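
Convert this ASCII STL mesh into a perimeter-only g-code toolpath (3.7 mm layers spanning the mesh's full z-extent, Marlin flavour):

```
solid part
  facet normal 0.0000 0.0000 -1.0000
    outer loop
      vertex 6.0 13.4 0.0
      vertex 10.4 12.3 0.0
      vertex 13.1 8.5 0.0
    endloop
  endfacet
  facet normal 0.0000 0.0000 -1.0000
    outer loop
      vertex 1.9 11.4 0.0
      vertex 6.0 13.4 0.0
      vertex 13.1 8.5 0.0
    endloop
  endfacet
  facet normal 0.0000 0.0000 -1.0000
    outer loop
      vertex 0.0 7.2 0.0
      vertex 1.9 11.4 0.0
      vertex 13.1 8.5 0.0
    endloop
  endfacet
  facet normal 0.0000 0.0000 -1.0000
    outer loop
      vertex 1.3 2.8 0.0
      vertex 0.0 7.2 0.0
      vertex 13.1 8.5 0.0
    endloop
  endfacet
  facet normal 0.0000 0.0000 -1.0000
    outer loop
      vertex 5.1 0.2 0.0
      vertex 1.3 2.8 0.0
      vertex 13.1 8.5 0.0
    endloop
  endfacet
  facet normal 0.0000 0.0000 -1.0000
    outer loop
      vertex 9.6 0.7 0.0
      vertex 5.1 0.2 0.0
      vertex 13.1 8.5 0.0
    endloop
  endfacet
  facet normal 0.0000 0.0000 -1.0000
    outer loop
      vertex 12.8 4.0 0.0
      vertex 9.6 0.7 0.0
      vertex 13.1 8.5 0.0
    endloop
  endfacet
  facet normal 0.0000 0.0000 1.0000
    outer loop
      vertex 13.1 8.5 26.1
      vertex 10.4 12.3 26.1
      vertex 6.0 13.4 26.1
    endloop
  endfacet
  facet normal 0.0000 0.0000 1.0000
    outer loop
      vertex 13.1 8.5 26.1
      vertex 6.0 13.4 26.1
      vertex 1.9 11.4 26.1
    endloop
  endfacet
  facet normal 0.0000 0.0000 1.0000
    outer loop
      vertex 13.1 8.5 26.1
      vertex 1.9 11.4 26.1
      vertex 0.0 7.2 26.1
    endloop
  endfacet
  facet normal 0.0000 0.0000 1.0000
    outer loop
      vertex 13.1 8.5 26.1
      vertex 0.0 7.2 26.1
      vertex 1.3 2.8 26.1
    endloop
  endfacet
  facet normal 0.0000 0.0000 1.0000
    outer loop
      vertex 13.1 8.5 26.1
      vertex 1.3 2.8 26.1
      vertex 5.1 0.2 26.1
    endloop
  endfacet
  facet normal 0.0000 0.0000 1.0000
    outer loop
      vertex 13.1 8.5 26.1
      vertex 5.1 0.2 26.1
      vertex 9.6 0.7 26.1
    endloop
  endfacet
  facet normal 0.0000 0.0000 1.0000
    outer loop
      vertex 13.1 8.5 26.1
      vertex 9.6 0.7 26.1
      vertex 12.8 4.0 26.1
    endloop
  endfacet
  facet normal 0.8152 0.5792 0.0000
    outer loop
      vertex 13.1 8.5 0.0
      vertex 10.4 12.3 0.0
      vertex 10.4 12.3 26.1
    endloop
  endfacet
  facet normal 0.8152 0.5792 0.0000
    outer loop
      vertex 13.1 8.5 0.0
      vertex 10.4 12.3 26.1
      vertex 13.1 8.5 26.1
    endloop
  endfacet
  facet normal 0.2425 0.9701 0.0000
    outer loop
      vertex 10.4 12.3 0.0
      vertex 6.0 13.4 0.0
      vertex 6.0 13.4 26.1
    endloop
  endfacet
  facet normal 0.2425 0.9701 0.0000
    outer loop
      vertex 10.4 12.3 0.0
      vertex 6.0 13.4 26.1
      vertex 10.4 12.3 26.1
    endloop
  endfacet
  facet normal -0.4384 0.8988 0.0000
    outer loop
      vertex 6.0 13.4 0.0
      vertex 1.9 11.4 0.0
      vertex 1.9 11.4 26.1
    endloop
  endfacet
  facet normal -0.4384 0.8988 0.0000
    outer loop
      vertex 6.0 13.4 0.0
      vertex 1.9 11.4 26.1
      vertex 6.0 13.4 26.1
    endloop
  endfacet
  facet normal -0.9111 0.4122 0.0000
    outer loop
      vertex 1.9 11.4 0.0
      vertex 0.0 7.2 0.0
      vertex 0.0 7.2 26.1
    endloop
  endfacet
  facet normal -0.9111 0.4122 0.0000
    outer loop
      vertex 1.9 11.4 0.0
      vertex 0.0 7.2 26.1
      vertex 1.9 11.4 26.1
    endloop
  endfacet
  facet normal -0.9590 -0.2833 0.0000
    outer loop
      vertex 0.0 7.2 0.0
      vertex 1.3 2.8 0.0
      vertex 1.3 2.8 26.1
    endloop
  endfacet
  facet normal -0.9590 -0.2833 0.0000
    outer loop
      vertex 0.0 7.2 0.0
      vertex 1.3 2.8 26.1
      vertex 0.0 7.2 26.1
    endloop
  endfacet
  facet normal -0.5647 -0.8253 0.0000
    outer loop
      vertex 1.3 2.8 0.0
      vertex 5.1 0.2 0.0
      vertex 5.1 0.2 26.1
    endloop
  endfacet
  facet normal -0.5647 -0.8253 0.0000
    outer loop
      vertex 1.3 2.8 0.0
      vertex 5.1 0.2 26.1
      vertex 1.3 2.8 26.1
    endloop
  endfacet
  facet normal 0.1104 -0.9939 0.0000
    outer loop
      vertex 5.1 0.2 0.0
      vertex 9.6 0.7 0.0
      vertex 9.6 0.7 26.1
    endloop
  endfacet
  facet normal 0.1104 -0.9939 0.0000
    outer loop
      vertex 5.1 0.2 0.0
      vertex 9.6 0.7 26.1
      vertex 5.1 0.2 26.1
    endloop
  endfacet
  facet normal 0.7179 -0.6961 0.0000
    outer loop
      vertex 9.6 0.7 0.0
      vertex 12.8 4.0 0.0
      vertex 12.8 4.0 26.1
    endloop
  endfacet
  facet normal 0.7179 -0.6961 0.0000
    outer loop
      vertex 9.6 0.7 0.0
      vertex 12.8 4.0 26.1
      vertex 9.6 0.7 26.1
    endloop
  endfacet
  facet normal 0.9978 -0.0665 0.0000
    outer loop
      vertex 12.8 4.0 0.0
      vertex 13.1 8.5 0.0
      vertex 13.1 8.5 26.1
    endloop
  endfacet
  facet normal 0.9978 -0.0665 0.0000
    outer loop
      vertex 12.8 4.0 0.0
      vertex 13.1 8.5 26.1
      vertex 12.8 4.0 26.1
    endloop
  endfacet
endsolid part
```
; perimeter-only toolpath
G21 ; units = mm
G90 ; absolute positioning
G28 ; home
; layer 1
G0 Z3.7
G0 X13.1 Y8.5
G1 X10.4 Y12.3
G1 X6.0 Y13.4
G1 X1.9 Y11.4
G1 X0.0 Y7.2
G1 X1.3 Y2.8
G1 X5.1 Y0.2
G1 X9.6 Y0.7
G1 X12.8 Y4.0
G1 X13.1 Y8.5
; layer 2
G0 Z7.5
G0 X13.1 Y8.5
G1 X10.4 Y12.3
G1 X6.0 Y13.4
G1 X1.9 Y11.4
G1 X0.0 Y7.2
G1 X1.3 Y2.8
G1 X5.1 Y0.2
G1 X9.6 Y0.7
G1 X12.8 Y4.0
G1 X13.1 Y8.5
; layer 3
G0 Z11.2
G0 X13.1 Y8.5
G1 X10.4 Y12.3
G1 X6.0 Y13.4
G1 X1.9 Y11.4
G1 X0.0 Y7.2
G1 X1.3 Y2.8
G1 X5.1 Y0.2
G1 X9.6 Y0.7
G1 X12.8 Y4.0
G1 X13.1 Y8.5
; layer 4
G0 Z14.9
G0 X13.1 Y8.5
G1 X10.4 Y12.3
G1 X6.0 Y13.4
G1 X1.9 Y11.4
G1 X0.0 Y7.2
G1 X1.3 Y2.8
G1 X5.1 Y0.2
G1 X9.6 Y0.7
G1 X12.8 Y4.0
G1 X13.1 Y8.5
; layer 5
G0 Z18.6
G0 X13.1 Y8.5
G1 X10.4 Y12.3
G1 X6.0 Y13.4
G1 X1.9 Y11.4
G1 X0.0 Y7.2
G1 X1.3 Y2.8
G1 X5.1 Y0.2
G1 X9.6 Y0.7
G1 X12.8 Y4.0
G1 X13.1 Y8.5
; layer 6
G0 Z22.4
G0 X13.1 Y8.5
G1 X10.4 Y12.3
G1 X6.0 Y13.4
G1 X1.9 Y11.4
G1 X0.0 Y7.2
G1 X1.3 Y2.8
G1 X5.1 Y0.2
G1 X9.6 Y0.7
G1 X12.8 Y4.0
G1 X13.1 Y8.5
; layer 7
G0 Z26.1
G0 X13.1 Y8.5
G1 X10.4 Y12.3
G1 X6.0 Y13.4
G1 X1.9 Y11.4
G1 X0.0 Y7.2
G1 X1.3 Y2.8
G1 X5.1 Y0.2
G1 X9.6 Y0.7
G1 X12.8 Y4.0
G1 X13.1 Y8.5
M2 ; end

The solid is a regular 9-sided prism (a cylinder approximated with 9 flat sides), circumscribed radius ≈ 6.7 mm, height ≈ 26.1 mm. Slicing at Δz = 3.7 mm — 7 equal slices spanning the solid's height, so layer i sits at z = i·h/7 — gives 7 non-empty perimeters. Each is a 9-segment closed polygon; G0 lifts to the layer z and rapids to the start vertex, then G1 traces the edges.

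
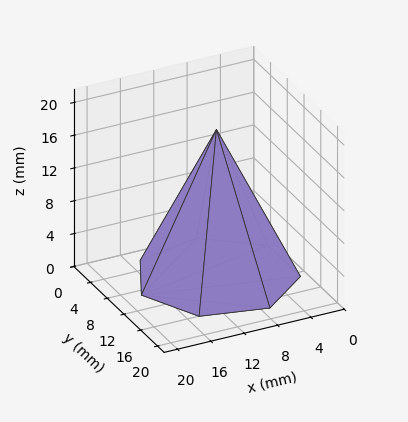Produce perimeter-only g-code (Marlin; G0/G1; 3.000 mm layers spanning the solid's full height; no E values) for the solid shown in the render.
Reading the render: the shape is a regular 7-sided pyramid, base circumscribed radius ≈ 9 mm, apex at z ≈ 18 mm (dimensions read to the nearest mm from the axis ticks). For the g-code, the solid's height is divided into equal slices at the stated Δz and each level perimeter traced with G1 moves after a G0 lift.

; perimeter-only toolpath
G21 ; units = mm
G90 ; absolute positioning
G28 ; home
; layer 1
G0 Z3.000
G0 X16.500 Y9.000
G1 X13.676 Y14.863
G1 X7.331 Y16.312
G1 X2.242 Y12.254
G1 X2.242 Y5.746
G1 X7.331 Y1.688
G1 X13.676 Y3.137
G1 X16.500 Y9.000
; layer 2
G0 Z6.000
G0 X15.000 Y9.000
G1 X12.741 Y13.691
G1 X7.665 Y14.849
G1 X3.594 Y11.603
G1 X3.594 Y6.397
G1 X7.665 Y3.151
G1 X12.741 Y4.309
G1 X15.000 Y9.000
; layer 3
G0 Z9.000
G0 X13.500 Y9.000
G1 X11.806 Y12.518
G1 X7.998 Y13.387
G1 X4.946 Y10.953
G1 X4.946 Y7.047
G1 X7.998 Y4.613
G1 X11.806 Y5.482
G1 X13.500 Y9.000
; layer 4
G0 Z12.000
G0 X12.000 Y9.000
G1 X10.870 Y11.345
G1 X8.332 Y11.925
G1 X6.297 Y10.302
G1 X6.297 Y7.698
G1 X8.332 Y6.075
G1 X10.870 Y6.655
G1 X12.000 Y9.000
; layer 5
G0 Z15.000
G0 X10.500 Y9.000
G1 X9.935 Y10.173
G1 X8.666 Y10.462
G1 X7.649 Y9.651
G1 X7.649 Y8.349
G1 X8.666 Y7.538
G1 X9.935 Y7.827
G1 X10.500 Y9.000
M2 ; end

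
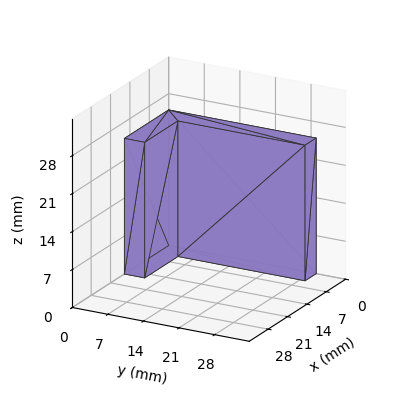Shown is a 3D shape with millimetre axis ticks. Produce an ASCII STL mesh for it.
Reading the render: the shape is an L-shaped prism: outer 16 × 29 mm, arm thicknesses ≈ 4 mm (horizontal) and 4 mm (vertical), extruded 25 mm in z (dimensions read to the nearest mm from the axis ticks). For the STL, each face is triangulated and given an outward normal.

solid part
  facet normal 0.0000 0.0000 -1.0000
    outer loop
      vertex 16.00 4.00 0.00
      vertex 16.00 0.00 0.00
      vertex 0.00 0.00 0.00
    endloop
  endfacet
  facet normal 0.0000 0.0000 -1.0000
    outer loop
      vertex 4.00 4.00 0.00
      vertex 16.00 4.00 0.00
      vertex 0.00 0.00 0.00
    endloop
  endfacet
  facet normal 0.0000 0.0000 -1.0000
    outer loop
      vertex 4.00 29.00 0.00
      vertex 4.00 4.00 0.00
      vertex 0.00 0.00 0.00
    endloop
  endfacet
  facet normal 0.0000 0.0000 -1.0000
    outer loop
      vertex 0.00 29.00 0.00
      vertex 4.00 29.00 0.00
      vertex 0.00 0.00 0.00
    endloop
  endfacet
  facet normal 0.0000 0.0000 1.0000
    outer loop
      vertex 0.00 0.00 25.00
      vertex 16.00 0.00 25.00
      vertex 16.00 4.00 25.00
    endloop
  endfacet
  facet normal 0.0000 0.0000 1.0000
    outer loop
      vertex 0.00 0.00 25.00
      vertex 16.00 4.00 25.00
      vertex 4.00 4.00 25.00
    endloop
  endfacet
  facet normal 0.0000 0.0000 1.0000
    outer loop
      vertex 0.00 0.00 25.00
      vertex 4.00 4.00 25.00
      vertex 4.00 29.00 25.00
    endloop
  endfacet
  facet normal 0.0000 0.0000 1.0000
    outer loop
      vertex 0.00 0.00 25.00
      vertex 4.00 29.00 25.00
      vertex 0.00 29.00 25.00
    endloop
  endfacet
  facet normal 0.0000 -1.0000 0.0000
    outer loop
      vertex 0.00 0.00 0.00
      vertex 16.00 0.00 0.00
      vertex 16.00 0.00 25.00
    endloop
  endfacet
  facet normal 0.0000 -1.0000 0.0000
    outer loop
      vertex 0.00 0.00 0.00
      vertex 16.00 0.00 25.00
      vertex 0.00 0.00 25.00
    endloop
  endfacet
  facet normal 1.0000 0.0000 0.0000
    outer loop
      vertex 16.00 0.00 0.00
      vertex 16.00 4.00 0.00
      vertex 16.00 4.00 25.00
    endloop
  endfacet
  facet normal 1.0000 0.0000 0.0000
    outer loop
      vertex 16.00 0.00 0.00
      vertex 16.00 4.00 25.00
      vertex 16.00 0.00 25.00
    endloop
  endfacet
  facet normal 0.0000 1.0000 0.0000
    outer loop
      vertex 16.00 4.00 0.00
      vertex 4.00 4.00 0.00
      vertex 4.00 4.00 25.00
    endloop
  endfacet
  facet normal 0.0000 1.0000 0.0000
    outer loop
      vertex 16.00 4.00 0.00
      vertex 4.00 4.00 25.00
      vertex 16.00 4.00 25.00
    endloop
  endfacet
  facet normal 1.0000 0.0000 0.0000
    outer loop
      vertex 4.00 4.00 0.00
      vertex 4.00 29.00 0.00
      vertex 4.00 29.00 25.00
    endloop
  endfacet
  facet normal 1.0000 0.0000 0.0000
    outer loop
      vertex 4.00 4.00 0.00
      vertex 4.00 29.00 25.00
      vertex 4.00 4.00 25.00
    endloop
  endfacet
  facet normal 0.0000 1.0000 0.0000
    outer loop
      vertex 4.00 29.00 0.00
      vertex 0.00 29.00 0.00
      vertex 0.00 29.00 25.00
    endloop
  endfacet
  facet normal 0.0000 1.0000 0.0000
    outer loop
      vertex 4.00 29.00 0.00
      vertex 0.00 29.00 25.00
      vertex 4.00 29.00 25.00
    endloop
  endfacet
  facet normal -1.0000 0.0000 0.0000
    outer loop
      vertex 0.00 29.00 0.00
      vertex 0.00 0.00 0.00
      vertex 0.00 0.00 25.00
    endloop
  endfacet
  facet normal -1.0000 0.0000 0.0000
    outer loop
      vertex 0.00 29.00 0.00
      vertex 0.00 0.00 25.00
      vertex 0.00 29.00 25.00
    endloop
  endfacet
endsolid part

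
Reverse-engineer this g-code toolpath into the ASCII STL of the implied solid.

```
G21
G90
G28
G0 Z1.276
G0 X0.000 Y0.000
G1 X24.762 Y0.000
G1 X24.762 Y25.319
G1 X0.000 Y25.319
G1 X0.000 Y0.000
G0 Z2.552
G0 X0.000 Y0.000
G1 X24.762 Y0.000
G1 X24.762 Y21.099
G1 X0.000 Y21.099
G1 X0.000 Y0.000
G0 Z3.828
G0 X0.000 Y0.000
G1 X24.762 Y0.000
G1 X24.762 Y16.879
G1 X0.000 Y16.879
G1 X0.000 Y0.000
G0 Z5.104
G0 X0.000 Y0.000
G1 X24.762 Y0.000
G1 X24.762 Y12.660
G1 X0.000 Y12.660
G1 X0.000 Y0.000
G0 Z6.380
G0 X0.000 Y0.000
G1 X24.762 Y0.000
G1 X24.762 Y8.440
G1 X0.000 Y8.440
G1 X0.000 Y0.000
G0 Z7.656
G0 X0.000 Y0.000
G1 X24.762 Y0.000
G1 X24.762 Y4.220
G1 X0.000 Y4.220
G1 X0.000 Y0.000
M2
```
solid part
  facet normal 0.0000 0.0000 -1.0000
    outer loop
      vertex 24.762 29.539 0.000
      vertex 24.762 0.000 0.000
      vertex 0.000 0.000 0.000
    endloop
  endfacet
  facet normal 0.0000 0.0000 -1.0000
    outer loop
      vertex 0.000 29.539 0.000
      vertex 24.762 29.539 0.000
      vertex 0.000 0.000 0.000
    endloop
  endfacet
  facet normal 0.0000 -1.0000 0.0000
    outer loop
      vertex 0.000 0.000 0.000
      vertex 24.762 0.000 0.000
      vertex 24.762 0.000 8.932
    endloop
  endfacet
  facet normal 0.0000 -1.0000 0.0000
    outer loop
      vertex 0.000 0.000 0.000
      vertex 24.762 0.000 8.932
      vertex 0.000 0.000 8.932
    endloop
  endfacet
  facet normal 0.0000 0.2894 0.9572
    outer loop
      vertex 0.000 0.000 8.932
      vertex 24.762 0.000 8.932
      vertex 24.762 29.539 0.000
    endloop
  endfacet
  facet normal 0.0000 0.2894 0.9572
    outer loop
      vertex 0.000 0.000 8.932
      vertex 24.762 29.539 0.000
      vertex 0.000 29.539 0.000
    endloop
  endfacet
  facet normal -1.0000 0.0000 0.0000
    outer loop
      vertex 0.000 0.000 8.932
      vertex 0.000 29.539 0.000
      vertex 0.000 0.000 0.000
    endloop
  endfacet
  facet normal 1.0000 0.0000 0.0000
    outer loop
      vertex 24.762 0.000 0.000
      vertex 24.762 29.539 0.000
      vertex 24.762 0.000 8.932
    endloop
  endfacet
endsolid part

The G0 Z moves step by Δz≈1.276 mm. The G1 loops shrink linearly with z, so the solid tapers from its base footprint up to z≈8.93. Closing with a flat bottom cap and the tapered top and triangulating gives 8 facets — a wedge (ramp): 24.8 × 29.5 mm base, rising to 8.93 mm along the y=0 edge and sloping linearly to z=0 at y=29.5.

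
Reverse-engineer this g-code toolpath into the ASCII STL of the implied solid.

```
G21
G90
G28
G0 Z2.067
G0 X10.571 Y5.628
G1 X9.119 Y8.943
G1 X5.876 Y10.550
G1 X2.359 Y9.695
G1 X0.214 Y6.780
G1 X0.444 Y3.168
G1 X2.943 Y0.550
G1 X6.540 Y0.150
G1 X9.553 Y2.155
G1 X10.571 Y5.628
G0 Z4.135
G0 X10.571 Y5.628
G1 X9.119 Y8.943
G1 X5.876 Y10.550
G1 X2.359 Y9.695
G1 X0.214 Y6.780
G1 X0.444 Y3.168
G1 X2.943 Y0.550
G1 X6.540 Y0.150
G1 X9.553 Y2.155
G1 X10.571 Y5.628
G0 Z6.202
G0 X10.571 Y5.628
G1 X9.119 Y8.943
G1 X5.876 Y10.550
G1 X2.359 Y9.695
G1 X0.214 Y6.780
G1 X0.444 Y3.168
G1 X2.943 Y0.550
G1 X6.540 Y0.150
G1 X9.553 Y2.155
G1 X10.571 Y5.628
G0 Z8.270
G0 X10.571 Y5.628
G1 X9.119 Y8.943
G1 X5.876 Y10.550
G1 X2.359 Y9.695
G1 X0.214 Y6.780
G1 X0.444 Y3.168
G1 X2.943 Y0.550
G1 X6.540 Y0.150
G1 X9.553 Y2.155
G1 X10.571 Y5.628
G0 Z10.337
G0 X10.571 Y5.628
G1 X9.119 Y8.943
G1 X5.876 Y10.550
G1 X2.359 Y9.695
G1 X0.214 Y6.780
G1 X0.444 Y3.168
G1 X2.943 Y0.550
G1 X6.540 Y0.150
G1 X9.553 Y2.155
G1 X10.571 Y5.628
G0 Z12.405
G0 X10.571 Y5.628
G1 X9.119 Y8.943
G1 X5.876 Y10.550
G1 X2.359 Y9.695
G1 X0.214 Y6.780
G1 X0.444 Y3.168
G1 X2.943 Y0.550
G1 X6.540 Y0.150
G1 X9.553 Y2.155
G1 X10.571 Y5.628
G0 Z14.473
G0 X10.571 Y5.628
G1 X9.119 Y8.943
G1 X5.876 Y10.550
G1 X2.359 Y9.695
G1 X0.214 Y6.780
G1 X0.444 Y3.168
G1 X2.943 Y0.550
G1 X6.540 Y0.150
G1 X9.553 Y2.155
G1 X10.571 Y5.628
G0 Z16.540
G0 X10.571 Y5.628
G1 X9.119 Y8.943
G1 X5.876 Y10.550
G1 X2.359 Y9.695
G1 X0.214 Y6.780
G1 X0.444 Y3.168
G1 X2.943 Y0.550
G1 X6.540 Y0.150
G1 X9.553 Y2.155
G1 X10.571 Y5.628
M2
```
solid part
  facet normal 0.0000 0.0000 -1.0000
    outer loop
      vertex 5.876 10.550 0.000
      vertex 9.119 8.943 0.000
      vertex 10.571 5.628 0.000
    endloop
  endfacet
  facet normal 0.0000 0.0000 -1.0000
    outer loop
      vertex 2.359 9.695 0.000
      vertex 5.876 10.550 0.000
      vertex 10.571 5.628 0.000
    endloop
  endfacet
  facet normal 0.0000 0.0000 -1.0000
    outer loop
      vertex 0.214 6.780 0.000
      vertex 2.359 9.695 0.000
      vertex 10.571 5.628 0.000
    endloop
  endfacet
  facet normal 0.0000 0.0000 -1.0000
    outer loop
      vertex 0.444 3.168 0.000
      vertex 0.214 6.780 0.000
      vertex 10.571 5.628 0.000
    endloop
  endfacet
  facet normal 0.0000 0.0000 -1.0000
    outer loop
      vertex 2.943 0.550 0.000
      vertex 0.444 3.168 0.000
      vertex 10.571 5.628 0.000
    endloop
  endfacet
  facet normal 0.0000 0.0000 -1.0000
    outer loop
      vertex 6.540 0.150 0.000
      vertex 2.943 0.550 0.000
      vertex 10.571 5.628 0.000
    endloop
  endfacet
  facet normal 0.0000 0.0000 -1.0000
    outer loop
      vertex 9.553 2.155 0.000
      vertex 6.540 0.150 0.000
      vertex 10.571 5.628 0.000
    endloop
  endfacet
  facet normal 0.0000 0.0000 1.0000
    outer loop
      vertex 10.571 5.628 16.540
      vertex 9.119 8.943 16.540
      vertex 5.876 10.550 16.540
    endloop
  endfacet
  facet normal 0.0000 0.0000 1.0000
    outer loop
      vertex 10.571 5.628 16.540
      vertex 5.876 10.550 16.540
      vertex 2.359 9.695 16.540
    endloop
  endfacet
  facet normal 0.0000 0.0000 1.0000
    outer loop
      vertex 10.571 5.628 16.540
      vertex 2.359 9.695 16.540
      vertex 0.214 6.780 16.540
    endloop
  endfacet
  facet normal 0.0000 0.0000 1.0000
    outer loop
      vertex 10.571 5.628 16.540
      vertex 0.214 6.780 16.540
      vertex 0.444 3.168 16.540
    endloop
  endfacet
  facet normal 0.0000 0.0000 1.0000
    outer loop
      vertex 10.571 5.628 16.540
      vertex 0.444 3.168 16.540
      vertex 2.943 0.550 16.540
    endloop
  endfacet
  facet normal 0.0000 0.0000 1.0000
    outer loop
      vertex 10.571 5.628 16.540
      vertex 2.943 0.550 16.540
      vertex 6.540 0.150 16.540
    endloop
  endfacet
  facet normal 0.0000 0.0000 1.0000
    outer loop
      vertex 10.571 5.628 16.540
      vertex 6.540 0.150 16.540
      vertex 9.553 2.155 16.540
    endloop
  endfacet
  facet normal 0.9160 0.4012 0.0000
    outer loop
      vertex 10.571 5.628 0.000
      vertex 9.119 8.943 0.000
      vertex 9.119 8.943 16.540
    endloop
  endfacet
  facet normal 0.9160 0.4012 0.0000
    outer loop
      vertex 10.571 5.628 0.000
      vertex 9.119 8.943 16.540
      vertex 10.571 5.628 16.540
    endloop
  endfacet
  facet normal 0.4440 0.8960 0.0000
    outer loop
      vertex 9.119 8.943 0.000
      vertex 5.876 10.550 0.000
      vertex 5.876 10.550 16.540
    endloop
  endfacet
  facet normal 0.4440 0.8960 0.0000
    outer loop
      vertex 9.119 8.943 0.000
      vertex 5.876 10.550 16.540
      vertex 9.119 8.943 16.540
    endloop
  endfacet
  facet normal -0.2362 0.9717 0.0000
    outer loop
      vertex 5.876 10.550 0.000
      vertex 2.359 9.695 0.000
      vertex 2.359 9.695 16.540
    endloop
  endfacet
  facet normal -0.2362 0.9717 0.0000
    outer loop
      vertex 5.876 10.550 0.000
      vertex 2.359 9.695 16.540
      vertex 5.876 10.550 16.540
    endloop
  endfacet
  facet normal -0.8054 0.5927 0.0000
    outer loop
      vertex 2.359 9.695 0.000
      vertex 0.214 6.780 0.000
      vertex 0.214 6.780 16.540
    endloop
  endfacet
  facet normal -0.8054 0.5927 0.0000
    outer loop
      vertex 2.359 9.695 0.000
      vertex 0.214 6.780 16.540
      vertex 2.359 9.695 16.540
    endloop
  endfacet
  facet normal -0.9980 -0.0635 0.0000
    outer loop
      vertex 0.214 6.780 0.000
      vertex 0.444 3.168 0.000
      vertex 0.444 3.168 16.540
    endloop
  endfacet
  facet normal -0.9980 -0.0635 0.0000
    outer loop
      vertex 0.214 6.780 0.000
      vertex 0.444 3.168 16.540
      vertex 0.214 6.780 16.540
    endloop
  endfacet
  facet normal -0.7234 -0.6905 0.0000
    outer loop
      vertex 0.444 3.168 0.000
      vertex 2.943 0.550 0.000
      vertex 2.943 0.550 16.540
    endloop
  endfacet
  facet normal -0.7234 -0.6905 0.0000
    outer loop
      vertex 0.444 3.168 0.000
      vertex 2.943 0.550 16.540
      vertex 0.444 3.168 16.540
    endloop
  endfacet
  facet normal -0.1105 -0.9939 0.0000
    outer loop
      vertex 2.943 0.550 0.000
      vertex 6.540 0.150 0.000
      vertex 6.540 0.150 16.540
    endloop
  endfacet
  facet normal -0.1105 -0.9939 0.0000
    outer loop
      vertex 2.943 0.550 0.000
      vertex 6.540 0.150 16.540
      vertex 2.943 0.550 16.540
    endloop
  endfacet
  facet normal 0.5540 -0.8325 0.0000
    outer loop
      vertex 6.540 0.150 0.000
      vertex 9.553 2.155 0.000
      vertex 9.553 2.155 16.540
    endloop
  endfacet
  facet normal 0.5540 -0.8325 0.0000
    outer loop
      vertex 6.540 0.150 0.000
      vertex 9.553 2.155 16.540
      vertex 6.540 0.150 16.540
    endloop
  endfacet
  facet normal 0.9596 -0.2813 0.0000
    outer loop
      vertex 9.553 2.155 0.000
      vertex 10.571 5.628 0.000
      vertex 10.571 5.628 16.540
    endloop
  endfacet
  facet normal 0.9596 -0.2813 0.0000
    outer loop
      vertex 9.553 2.155 0.000
      vertex 10.571 5.628 16.540
      vertex 9.553 2.155 16.540
    endloop
  endfacet
endsolid part

The G0 Z moves step by Δz≈2.067 mm. Every layer's G1 loop is the same polygon, so the solid is a straight extrusion of it from z=0 to z≈16.5. Closing with flat bottom and top caps and triangulating gives 32 facets — a regular 9-sided prism (a cylinder approximated with 9 flat sides), circumscribed radius ≈ 5.29 mm, height ≈ 16.5 mm.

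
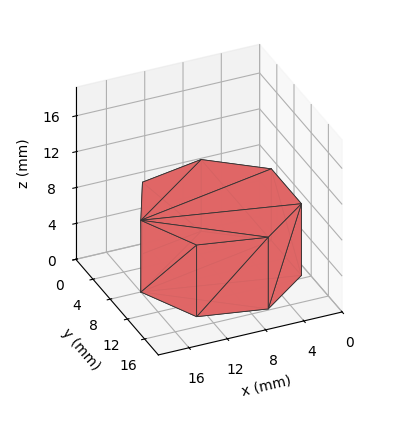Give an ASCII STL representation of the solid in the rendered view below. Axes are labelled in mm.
Reading the render: the shape is a regular 7-sided prism (a cylinder approximated with 7 flat sides), circumscribed radius ≈ 8 mm, height ≈ 8 mm (dimensions read to the nearest mm from the axis ticks). For the STL, each face is triangulated and given an outward normal.

solid part
  facet normal 0.0000 0.0000 -1.0000
    outer loop
      vertex 6.2 15.8 0.0
      vertex 13.0 14.3 0.0
      vertex 16.0 8.0 0.0
    endloop
  endfacet
  facet normal 0.0000 0.0000 -1.0000
    outer loop
      vertex 0.8 11.5 0.0
      vertex 6.2 15.8 0.0
      vertex 16.0 8.0 0.0
    endloop
  endfacet
  facet normal 0.0000 0.0000 -1.0000
    outer loop
      vertex 0.8 4.5 0.0
      vertex 0.8 11.5 0.0
      vertex 16.0 8.0 0.0
    endloop
  endfacet
  facet normal 0.0000 0.0000 -1.0000
    outer loop
      vertex 6.2 0.2 0.0
      vertex 0.8 4.5 0.0
      vertex 16.0 8.0 0.0
    endloop
  endfacet
  facet normal 0.0000 0.0000 -1.0000
    outer loop
      vertex 13.0 1.7 0.0
      vertex 6.2 0.2 0.0
      vertex 16.0 8.0 0.0
    endloop
  endfacet
  facet normal 0.0000 0.0000 1.0000
    outer loop
      vertex 16.0 8.0 8.0
      vertex 13.0 14.3 8.0
      vertex 6.2 15.8 8.0
    endloop
  endfacet
  facet normal 0.0000 0.0000 1.0000
    outer loop
      vertex 16.0 8.0 8.0
      vertex 6.2 15.8 8.0
      vertex 0.8 11.5 8.0
    endloop
  endfacet
  facet normal 0.0000 0.0000 1.0000
    outer loop
      vertex 16.0 8.0 8.0
      vertex 0.8 11.5 8.0
      vertex 0.8 4.5 8.0
    endloop
  endfacet
  facet normal 0.0000 0.0000 1.0000
    outer loop
      vertex 16.0 8.0 8.0
      vertex 0.8 4.5 8.0
      vertex 6.2 0.2 8.0
    endloop
  endfacet
  facet normal 0.0000 0.0000 1.0000
    outer loop
      vertex 16.0 8.0 8.0
      vertex 6.2 0.2 8.0
      vertex 13.0 1.7 8.0
    endloop
  endfacet
  facet normal 0.9029 0.4299 0.0000
    outer loop
      vertex 16.0 8.0 0.0
      vertex 13.0 14.3 0.0
      vertex 13.0 14.3 8.0
    endloop
  endfacet
  facet normal 0.9029 0.4299 0.0000
    outer loop
      vertex 16.0 8.0 0.0
      vertex 13.0 14.3 8.0
      vertex 16.0 8.0 8.0
    endloop
  endfacet
  facet normal 0.2154 0.9765 0.0000
    outer loop
      vertex 13.0 14.3 0.0
      vertex 6.2 15.8 0.0
      vertex 6.2 15.8 8.0
    endloop
  endfacet
  facet normal 0.2154 0.9765 0.0000
    outer loop
      vertex 13.0 14.3 0.0
      vertex 6.2 15.8 8.0
      vertex 13.0 14.3 8.0
    endloop
  endfacet
  facet normal -0.6229 0.7823 0.0000
    outer loop
      vertex 6.2 15.8 0.0
      vertex 0.8 11.5 0.0
      vertex 0.8 11.5 8.0
    endloop
  endfacet
  facet normal -0.6229 0.7823 0.0000
    outer loop
      vertex 6.2 15.8 0.0
      vertex 0.8 11.5 8.0
      vertex 6.2 15.8 8.0
    endloop
  endfacet
  facet normal -1.0000 0.0000 0.0000
    outer loop
      vertex 0.8 11.5 0.0
      vertex 0.8 4.5 0.0
      vertex 0.8 4.5 8.0
    endloop
  endfacet
  facet normal -1.0000 0.0000 0.0000
    outer loop
      vertex 0.8 11.5 0.0
      vertex 0.8 4.5 8.0
      vertex 0.8 11.5 8.0
    endloop
  endfacet
  facet normal -0.6229 -0.7823 0.0000
    outer loop
      vertex 0.8 4.5 0.0
      vertex 6.2 0.2 0.0
      vertex 6.2 0.2 8.0
    endloop
  endfacet
  facet normal -0.6229 -0.7823 0.0000
    outer loop
      vertex 0.8 4.5 0.0
      vertex 6.2 0.2 8.0
      vertex 0.8 4.5 8.0
    endloop
  endfacet
  facet normal 0.2154 -0.9765 0.0000
    outer loop
      vertex 6.2 0.2 0.0
      vertex 13.0 1.7 0.0
      vertex 13.0 1.7 8.0
    endloop
  endfacet
  facet normal 0.2154 -0.9765 0.0000
    outer loop
      vertex 6.2 0.2 0.0
      vertex 13.0 1.7 8.0
      vertex 6.2 0.2 8.0
    endloop
  endfacet
  facet normal 0.9029 -0.4299 0.0000
    outer loop
      vertex 13.0 1.7 0.0
      vertex 16.0 8.0 0.0
      vertex 16.0 8.0 8.0
    endloop
  endfacet
  facet normal 0.9029 -0.4299 0.0000
    outer loop
      vertex 13.0 1.7 0.0
      vertex 16.0 8.0 8.0
      vertex 13.0 1.7 8.0
    endloop
  endfacet
endsolid part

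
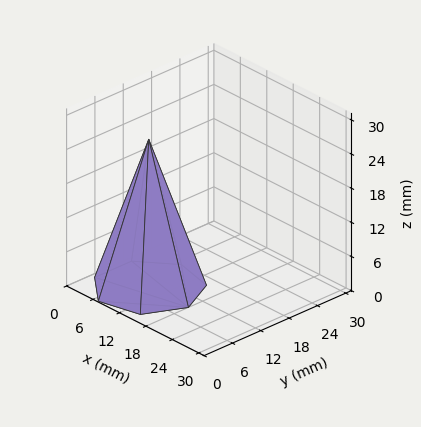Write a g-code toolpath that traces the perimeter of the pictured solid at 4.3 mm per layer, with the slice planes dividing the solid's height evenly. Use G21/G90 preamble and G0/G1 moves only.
Reading the render: the shape is a regular 7-sided pyramid, base circumscribed radius ≈ 9 mm, apex at z ≈ 26 mm (dimensions read to the nearest mm from the axis ticks). For the g-code, the solid's height is divided into equal slices at the stated Δz and each level perimeter traced with G1 moves after a G0 lift.

; perimeter-only toolpath
G21 ; units = mm
G90 ; absolute positioning
G28 ; home
; layer 1
G0 Z4.3
G0 X16.5 Y9.0
G1 X13.7 Y14.8
G1 X7.3 Y16.3
G1 X2.2 Y12.2
G1 X2.2 Y5.8
G1 X7.3 Y1.7
G1 X13.7 Y3.2
G1 X16.5 Y9.0
; layer 2
G0 Z8.7
G0 X15.0 Y9.0
G1 X12.7 Y13.7
G1 X7.7 Y14.9
G1 X3.6 Y11.6
G1 X3.6 Y6.4
G1 X7.7 Y3.1
G1 X12.7 Y4.3
G1 X15.0 Y9.0
; layer 3
G0 Z13.0
G0 X13.5 Y9.0
G1 X11.8 Y12.5
G1 X8.0 Y13.4
G1 X5.0 Y10.9
G1 X5.0 Y7.0
G1 X8.0 Y4.6
G1 X11.8 Y5.5
G1 X13.5 Y9.0
; layer 4
G0 Z17.3
G0 X12.0 Y9.0
G1 X10.9 Y11.3
G1 X8.3 Y11.9
G1 X6.3 Y10.3
G1 X6.3 Y7.7
G1 X8.3 Y6.1
G1 X10.9 Y6.7
G1 X12.0 Y9.0
; layer 5
G0 Z21.7
G0 X10.5 Y9.0
G1 X9.9 Y10.2
G1 X8.7 Y10.5
G1 X7.6 Y9.7
G1 X7.6 Y8.3
G1 X8.7 Y7.5
G1 X9.9 Y7.8
G1 X10.5 Y9.0
M2 ; end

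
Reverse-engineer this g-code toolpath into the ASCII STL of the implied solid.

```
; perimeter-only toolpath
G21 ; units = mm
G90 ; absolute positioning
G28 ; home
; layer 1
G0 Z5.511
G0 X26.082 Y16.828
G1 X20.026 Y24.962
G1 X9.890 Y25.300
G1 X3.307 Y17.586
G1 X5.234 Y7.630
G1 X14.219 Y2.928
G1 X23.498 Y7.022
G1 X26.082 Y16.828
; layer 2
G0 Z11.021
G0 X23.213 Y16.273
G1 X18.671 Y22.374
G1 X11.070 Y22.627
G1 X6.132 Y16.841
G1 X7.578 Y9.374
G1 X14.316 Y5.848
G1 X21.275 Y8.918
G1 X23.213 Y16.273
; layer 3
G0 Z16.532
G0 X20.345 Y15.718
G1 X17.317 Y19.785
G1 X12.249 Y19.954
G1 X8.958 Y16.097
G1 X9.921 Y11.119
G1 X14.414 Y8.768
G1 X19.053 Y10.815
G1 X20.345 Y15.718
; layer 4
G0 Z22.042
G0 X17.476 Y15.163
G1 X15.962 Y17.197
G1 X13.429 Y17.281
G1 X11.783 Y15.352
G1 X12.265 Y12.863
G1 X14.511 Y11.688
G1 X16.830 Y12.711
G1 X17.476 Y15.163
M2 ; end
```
solid part
  facet normal 0.0000 0.0000 -1.0000
    outer loop
      vertex 8.711 27.973 0.000
      vertex 21.380 27.551 0.000
      vertex 28.950 17.383 0.000
    endloop
  endfacet
  facet normal 0.0000 0.0000 -1.0000
    outer loop
      vertex 0.482 18.330 0.000
      vertex 8.711 27.973 0.000
      vertex 28.950 17.383 0.000
    endloop
  endfacet
  facet normal 0.0000 0.0000 -1.0000
    outer loop
      vertex 2.891 5.885 0.000
      vertex 0.482 18.330 0.000
      vertex 28.950 17.383 0.000
    endloop
  endfacet
  facet normal 0.0000 0.0000 -1.0000
    outer loop
      vertex 14.122 0.008 0.000
      vertex 2.891 5.885 0.000
      vertex 28.950 17.383 0.000
    endloop
  endfacet
  facet normal 0.0000 0.0000 -1.0000
    outer loop
      vertex 25.720 5.125 0.000
      vertex 14.122 0.008 0.000
      vertex 28.950 17.383 0.000
    endloop
  endfacet
  facet normal 0.7238 0.5389 0.4310
    outer loop
      vertex 28.950 17.383 0.000
      vertex 21.380 27.551 0.000
      vertex 14.608 14.608 27.553
    endloop
  endfacet
  facet normal 0.0300 0.9018 0.4310
    outer loop
      vertex 21.380 27.551 0.000
      vertex 8.711 27.973 0.000
      vertex 14.608 14.608 27.553
    endloop
  endfacet
  facet normal -0.6864 0.5857 0.4310
    outer loop
      vertex 8.711 27.973 0.000
      vertex 0.482 18.330 0.000
      vertex 14.608 14.608 27.553
    endloop
  endfacet
  facet normal -0.8859 -0.1715 0.4310
    outer loop
      vertex 0.482 18.330 0.000
      vertex 2.891 5.885 0.000
      vertex 14.608 14.608 27.553
    endloop
  endfacet
  facet normal -0.4184 -0.7995 0.4310
    outer loop
      vertex 2.891 5.885 0.000
      vertex 14.122 0.008 0.000
      vertex 14.608 14.608 27.553
    endloop
  endfacet
  facet normal 0.3642 -0.8256 0.4310
    outer loop
      vertex 14.122 0.008 0.000
      vertex 25.720 5.125 0.000
      vertex 14.608 14.608 27.553
    endloop
  endfacet
  facet normal 0.8726 -0.2299 0.4310
    outer loop
      vertex 25.720 5.125 0.000
      vertex 28.950 17.383 0.000
      vertex 14.608 14.608 27.553
    endloop
  endfacet
endsolid part

The G0 Z moves step by Δz≈5.511 mm. The G1 loops shrink linearly with z, so the solid tapers from its base footprint up to z≈27.6. Closing with a flat bottom cap and the tapered top and triangulating gives 12 facets — a regular 7-sided pyramid, base circumscribed radius ≈ 14.6 mm, apex at z ≈ 27.6 mm.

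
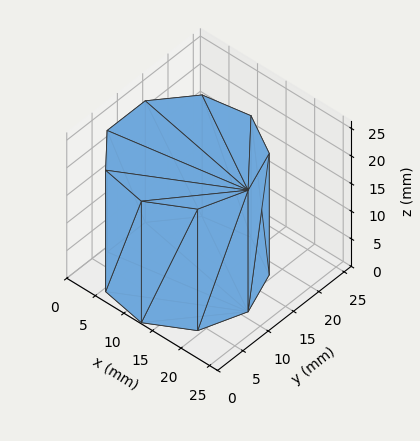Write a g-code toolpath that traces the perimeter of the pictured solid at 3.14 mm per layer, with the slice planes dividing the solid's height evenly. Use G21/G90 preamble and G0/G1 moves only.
Reading the render: the shape is a regular 9-sided prism (a cylinder approximated with 9 flat sides), circumscribed radius ≈ 11 mm, height ≈ 22 mm (dimensions read to the nearest mm from the axis ticks). For the g-code, the solid's height is divided into equal slices at the stated Δz and each level perimeter traced with G1 moves after a G0 lift.

; perimeter-only toolpath
G21 ; units = mm
G90 ; absolute positioning
G28 ; home
; layer 1
G0 Z3.14
G0 X22.00 Y11.00
G1 X19.43 Y18.07
G1 X12.91 Y21.83
G1 X5.50 Y20.53
G1 X0.66 Y14.76
G1 X0.66 Y7.24
G1 X5.50 Y1.47
G1 X12.91 Y0.17
G1 X19.43 Y3.93
G1 X22.00 Y11.00
; layer 2
G0 Z6.29
G0 X22.00 Y11.00
G1 X19.43 Y18.07
G1 X12.91 Y21.83
G1 X5.50 Y20.53
G1 X0.66 Y14.76
G1 X0.66 Y7.24
G1 X5.50 Y1.47
G1 X12.91 Y0.17
G1 X19.43 Y3.93
G1 X22.00 Y11.00
; layer 3
G0 Z9.43
G0 X22.00 Y11.00
G1 X19.43 Y18.07
G1 X12.91 Y21.83
G1 X5.50 Y20.53
G1 X0.66 Y14.76
G1 X0.66 Y7.24
G1 X5.50 Y1.47
G1 X12.91 Y0.17
G1 X19.43 Y3.93
G1 X22.00 Y11.00
; layer 4
G0 Z12.57
G0 X22.00 Y11.00
G1 X19.43 Y18.07
G1 X12.91 Y21.83
G1 X5.50 Y20.53
G1 X0.66 Y14.76
G1 X0.66 Y7.24
G1 X5.50 Y1.47
G1 X12.91 Y0.17
G1 X19.43 Y3.93
G1 X22.00 Y11.00
; layer 5
G0 Z15.71
G0 X22.00 Y11.00
G1 X19.43 Y18.07
G1 X12.91 Y21.83
G1 X5.50 Y20.53
G1 X0.66 Y14.76
G1 X0.66 Y7.24
G1 X5.50 Y1.47
G1 X12.91 Y0.17
G1 X19.43 Y3.93
G1 X22.00 Y11.00
; layer 6
G0 Z18.86
G0 X22.00 Y11.00
G1 X19.43 Y18.07
G1 X12.91 Y21.83
G1 X5.50 Y20.53
G1 X0.66 Y14.76
G1 X0.66 Y7.24
G1 X5.50 Y1.47
G1 X12.91 Y0.17
G1 X19.43 Y3.93
G1 X22.00 Y11.00
; layer 7
G0 Z22.00
G0 X22.00 Y11.00
G1 X19.43 Y18.07
G1 X12.91 Y21.83
G1 X5.50 Y20.53
G1 X0.66 Y14.76
G1 X0.66 Y7.24
G1 X5.50 Y1.47
G1 X12.91 Y0.17
G1 X19.43 Y3.93
G1 X22.00 Y11.00
M2 ; end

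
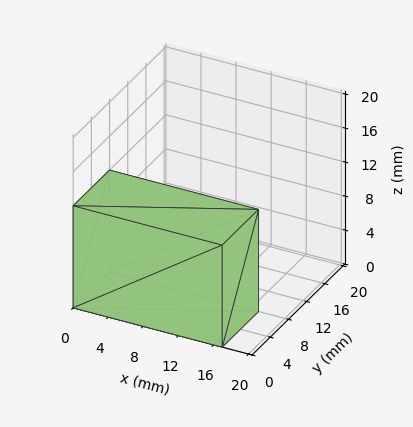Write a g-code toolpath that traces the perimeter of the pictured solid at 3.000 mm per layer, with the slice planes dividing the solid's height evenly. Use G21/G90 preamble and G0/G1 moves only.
Reading the render: the shape is a rectangular box, roughly 17 × 8 mm footprint and 12 mm tall (dimensions read to the nearest mm from the axis ticks). For the g-code, the solid's height is divided into equal slices at the stated Δz and each level perimeter traced with G1 moves after a G0 lift.

; perimeter-only toolpath
G21 ; units = mm
G90 ; absolute positioning
G28 ; home
; layer 1
G0 Z3.000
G0 X0.000 Y0.000
G1 X17.000 Y0.000
G1 X17.000 Y8.000
G1 X0.000 Y8.000
G1 X0.000 Y0.000
; layer 2
G0 Z6.000
G0 X0.000 Y0.000
G1 X17.000 Y0.000
G1 X17.000 Y8.000
G1 X0.000 Y8.000
G1 X0.000 Y0.000
; layer 3
G0 Z9.000
G0 X0.000 Y0.000
G1 X17.000 Y0.000
G1 X17.000 Y8.000
G1 X0.000 Y8.000
G1 X0.000 Y0.000
; layer 4
G0 Z12.000
G0 X0.000 Y0.000
G1 X17.000 Y0.000
G1 X17.000 Y8.000
G1 X0.000 Y8.000
G1 X0.000 Y0.000
M2 ; end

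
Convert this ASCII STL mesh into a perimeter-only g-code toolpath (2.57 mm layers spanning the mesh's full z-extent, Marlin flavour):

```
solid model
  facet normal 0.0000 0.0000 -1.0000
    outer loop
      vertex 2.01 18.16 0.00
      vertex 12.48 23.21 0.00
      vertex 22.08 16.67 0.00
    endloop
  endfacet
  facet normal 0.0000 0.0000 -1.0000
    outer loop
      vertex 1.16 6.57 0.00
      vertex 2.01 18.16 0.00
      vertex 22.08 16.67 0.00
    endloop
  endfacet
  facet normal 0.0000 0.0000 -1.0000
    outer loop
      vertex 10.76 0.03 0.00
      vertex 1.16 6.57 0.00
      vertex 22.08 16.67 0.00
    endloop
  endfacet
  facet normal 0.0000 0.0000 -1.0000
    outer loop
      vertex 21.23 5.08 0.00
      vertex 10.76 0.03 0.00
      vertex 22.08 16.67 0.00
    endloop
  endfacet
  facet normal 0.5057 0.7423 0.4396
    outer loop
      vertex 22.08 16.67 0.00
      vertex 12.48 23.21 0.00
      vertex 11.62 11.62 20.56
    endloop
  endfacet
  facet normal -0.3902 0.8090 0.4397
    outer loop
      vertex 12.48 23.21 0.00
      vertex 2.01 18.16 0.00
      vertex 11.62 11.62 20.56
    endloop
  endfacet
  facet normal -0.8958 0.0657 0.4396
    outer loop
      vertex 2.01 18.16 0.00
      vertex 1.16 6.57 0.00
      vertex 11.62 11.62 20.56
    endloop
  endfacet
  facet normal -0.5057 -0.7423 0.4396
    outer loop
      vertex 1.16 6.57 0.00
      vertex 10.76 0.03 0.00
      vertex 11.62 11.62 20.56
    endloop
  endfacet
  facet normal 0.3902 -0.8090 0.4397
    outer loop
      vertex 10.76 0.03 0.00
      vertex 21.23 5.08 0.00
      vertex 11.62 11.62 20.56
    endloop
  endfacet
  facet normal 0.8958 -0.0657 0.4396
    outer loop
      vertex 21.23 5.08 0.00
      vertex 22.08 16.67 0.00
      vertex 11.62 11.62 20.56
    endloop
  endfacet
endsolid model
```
; perimeter-only toolpath
G21 ; units = mm
G90 ; absolute positioning
G28 ; home
; layer 1
G0 Z2.57
G0 X20.77 Y16.04
G1 X12.37 Y21.76
G1 X3.21 Y17.34
G1 X2.47 Y7.20
G1 X10.87 Y1.48
G1 X20.03 Y5.90
G1 X20.77 Y16.04
; layer 2
G0 Z5.14
G0 X19.46 Y15.41
G1 X12.26 Y20.31
G1 X4.41 Y16.53
G1 X3.77 Y7.83
G1 X10.97 Y2.93
G1 X18.83 Y6.71
G1 X19.46 Y15.41
; layer 3
G0 Z7.71
G0 X18.16 Y14.78
G1 X12.16 Y18.86
G1 X5.61 Y15.71
G1 X5.08 Y8.46
G1 X11.08 Y4.38
G1 X17.63 Y7.53
G1 X18.16 Y14.78
; layer 4
G0 Z10.28
G0 X16.85 Y14.14
G1 X12.05 Y17.41
G1 X6.81 Y14.89
G1 X6.39 Y9.09
G1 X11.19 Y5.82
G1 X16.43 Y8.35
G1 X16.85 Y14.14
; layer 5
G0 Z12.85
G0 X15.54 Y13.51
G1 X11.94 Y15.97
G1 X8.02 Y14.07
G1 X7.70 Y9.73
G1 X11.30 Y7.27
G1 X15.22 Y9.17
G1 X15.54 Y13.51
; layer 6
G0 Z15.42
G0 X14.23 Y12.88
G1 X11.84 Y14.52
G1 X9.22 Y13.25
G1 X9.00 Y10.36
G1 X11.40 Y8.72
G1 X14.02 Y9.98
G1 X14.23 Y12.88
; layer 7
G0 Z17.99
G0 X12.93 Y12.25
G1 X11.73 Y13.07
G1 X10.42 Y12.44
G1 X10.31 Y10.99
G1 X11.51 Y10.17
G1 X12.82 Y10.80
G1 X12.93 Y12.25
M2 ; end

The solid is a regular 6-sided pyramid, base circumscribed radius ≈ 11.6 mm, apex at z ≈ 20.6 mm. Slicing at Δz = 2.57 mm — 8 equal slices spanning the solid's height, so layer i sits at z = i·h/8 — gives 7 non-empty perimeters. Each is a 6-segment closed polygon; G0 lifts to the layer z and rapids to the start vertex, then G1 traces the edges. The cross-section shrinks linearly with z (the slice at the apex is degenerate and omitted).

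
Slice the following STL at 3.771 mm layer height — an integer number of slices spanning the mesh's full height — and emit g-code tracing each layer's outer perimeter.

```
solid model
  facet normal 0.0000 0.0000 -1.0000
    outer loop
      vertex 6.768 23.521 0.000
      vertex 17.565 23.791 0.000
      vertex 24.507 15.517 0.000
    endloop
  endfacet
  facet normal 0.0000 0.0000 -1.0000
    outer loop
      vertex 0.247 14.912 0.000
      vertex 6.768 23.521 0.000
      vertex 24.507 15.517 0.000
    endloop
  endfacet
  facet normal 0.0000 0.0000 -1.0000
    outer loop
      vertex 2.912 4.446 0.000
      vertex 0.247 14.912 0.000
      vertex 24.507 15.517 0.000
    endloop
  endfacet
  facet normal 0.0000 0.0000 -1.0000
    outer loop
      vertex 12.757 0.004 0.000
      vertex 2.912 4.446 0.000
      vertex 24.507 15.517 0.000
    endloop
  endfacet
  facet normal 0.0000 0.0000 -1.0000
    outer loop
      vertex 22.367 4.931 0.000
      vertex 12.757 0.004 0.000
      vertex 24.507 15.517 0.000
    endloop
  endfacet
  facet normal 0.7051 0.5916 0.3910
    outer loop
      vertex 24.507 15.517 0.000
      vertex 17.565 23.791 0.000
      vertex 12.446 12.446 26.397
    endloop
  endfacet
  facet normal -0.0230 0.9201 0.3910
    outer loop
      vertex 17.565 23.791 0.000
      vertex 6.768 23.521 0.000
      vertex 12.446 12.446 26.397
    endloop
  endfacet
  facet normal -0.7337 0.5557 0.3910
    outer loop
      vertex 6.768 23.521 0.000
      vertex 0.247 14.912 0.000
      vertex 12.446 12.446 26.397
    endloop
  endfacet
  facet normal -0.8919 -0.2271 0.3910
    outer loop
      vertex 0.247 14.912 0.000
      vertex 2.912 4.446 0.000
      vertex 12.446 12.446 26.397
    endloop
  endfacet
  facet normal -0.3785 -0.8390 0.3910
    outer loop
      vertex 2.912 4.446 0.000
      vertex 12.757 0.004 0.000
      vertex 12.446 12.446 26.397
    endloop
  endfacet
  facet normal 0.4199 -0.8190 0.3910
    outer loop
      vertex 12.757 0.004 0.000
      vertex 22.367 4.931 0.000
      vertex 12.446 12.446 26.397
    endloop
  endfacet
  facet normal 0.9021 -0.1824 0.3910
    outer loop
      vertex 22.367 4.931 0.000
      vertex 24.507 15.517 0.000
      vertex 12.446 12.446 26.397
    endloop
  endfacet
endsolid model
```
; perimeter-only toolpath
G21 ; units = mm
G90 ; absolute positioning
G28 ; home
; layer 1
G0 Z3.771
G0 X22.784 Y15.078
G1 X16.834 Y22.170
G1 X7.579 Y21.939
G1 X1.990 Y14.560
G1 X4.274 Y5.589
G1 X12.713 Y1.781
G1 X20.950 Y6.005
G1 X22.784 Y15.078
; layer 2
G0 Z7.542
G0 X21.061 Y14.640
G1 X16.102 Y20.550
G1 X8.390 Y20.357
G1 X3.732 Y14.207
G1 X5.636 Y6.732
G1 X12.668 Y3.559
G1 X19.532 Y7.078
G1 X21.061 Y14.640
; layer 3
G0 Z11.313
G0 X19.338 Y14.201
G1 X15.371 Y18.929
G1 X9.201 Y18.775
G1 X5.475 Y13.855
G1 X6.998 Y7.875
G1 X12.624 Y5.336
G1 X18.115 Y8.152
G1 X19.338 Y14.201
; layer 4
G0 Z15.084
G0 X17.615 Y13.762
G1 X14.640 Y17.308
G1 X10.013 Y17.192
G1 X7.218 Y13.503
G1 X8.360 Y9.017
G1 X12.579 Y7.114
G1 X16.698 Y9.225
G1 X17.615 Y13.762
; layer 5
G0 Z18.855
G0 X15.892 Y13.323
G1 X13.909 Y15.687
G1 X10.824 Y15.610
G1 X8.961 Y13.151
G1 X9.722 Y10.160
G1 X12.535 Y8.891
G1 X15.281 Y10.299
G1 X15.892 Y13.323
; layer 6
G0 Z22.626
G0 X14.169 Y12.885
G1 X13.177 Y14.067
G1 X11.635 Y14.028
G1 X10.703 Y12.798
G1 X11.084 Y11.303
G1 X12.490 Y10.669
G1 X13.863 Y11.372
G1 X14.169 Y12.885
M2 ; end

The solid is a regular 7-sided pyramid, base circumscribed radius ≈ 12.4 mm, apex at z ≈ 26.4 mm. Slicing at Δz = 3.771 mm — 7 equal slices spanning the solid's height, so layer i sits at z = i·h/7 — gives 6 non-empty perimeters. Each is a 7-segment closed polygon; G0 lifts to the layer z and rapids to the start vertex, then G1 traces the edges. The cross-section shrinks linearly with z (the slice at the apex is degenerate and omitted).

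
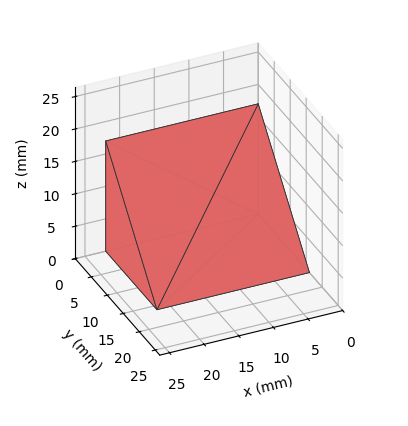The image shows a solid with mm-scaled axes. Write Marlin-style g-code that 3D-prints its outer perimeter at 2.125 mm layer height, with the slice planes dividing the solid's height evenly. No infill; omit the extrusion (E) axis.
Reading the render: the shape is a wedge (ramp): 22 × 16 mm base, rising to 17 mm along the y=0 edge and sloping linearly to z=0 at y=16 (dimensions read to the nearest mm from the axis ticks). For the g-code, the solid's height is divided into equal slices at the stated Δz and each level perimeter traced with G1 moves after a G0 lift.

; perimeter-only toolpath
G21 ; units = mm
G90 ; absolute positioning
G28 ; home
; layer 1
G0 Z2.125
G0 X0.000 Y0.000
G1 X22.000 Y0.000
G1 X22.000 Y14.000
G1 X0.000 Y14.000
G1 X0.000 Y0.000
; layer 2
G0 Z4.250
G0 X0.000 Y0.000
G1 X22.000 Y0.000
G1 X22.000 Y12.000
G1 X0.000 Y12.000
G1 X0.000 Y0.000
; layer 3
G0 Z6.375
G0 X0.000 Y0.000
G1 X22.000 Y0.000
G1 X22.000 Y10.000
G1 X0.000 Y10.000
G1 X0.000 Y0.000
; layer 4
G0 Z8.500
G0 X0.000 Y0.000
G1 X22.000 Y0.000
G1 X22.000 Y8.000
G1 X0.000 Y8.000
G1 X0.000 Y0.000
; layer 5
G0 Z10.625
G0 X0.000 Y0.000
G1 X22.000 Y0.000
G1 X22.000 Y6.000
G1 X0.000 Y6.000
G1 X0.000 Y0.000
; layer 6
G0 Z12.750
G0 X0.000 Y0.000
G1 X22.000 Y0.000
G1 X22.000 Y4.000
G1 X0.000 Y4.000
G1 X0.000 Y0.000
; layer 7
G0 Z14.875
G0 X0.000 Y0.000
G1 X22.000 Y0.000
G1 X22.000 Y2.000
G1 X0.000 Y2.000
G1 X0.000 Y0.000
M2 ; end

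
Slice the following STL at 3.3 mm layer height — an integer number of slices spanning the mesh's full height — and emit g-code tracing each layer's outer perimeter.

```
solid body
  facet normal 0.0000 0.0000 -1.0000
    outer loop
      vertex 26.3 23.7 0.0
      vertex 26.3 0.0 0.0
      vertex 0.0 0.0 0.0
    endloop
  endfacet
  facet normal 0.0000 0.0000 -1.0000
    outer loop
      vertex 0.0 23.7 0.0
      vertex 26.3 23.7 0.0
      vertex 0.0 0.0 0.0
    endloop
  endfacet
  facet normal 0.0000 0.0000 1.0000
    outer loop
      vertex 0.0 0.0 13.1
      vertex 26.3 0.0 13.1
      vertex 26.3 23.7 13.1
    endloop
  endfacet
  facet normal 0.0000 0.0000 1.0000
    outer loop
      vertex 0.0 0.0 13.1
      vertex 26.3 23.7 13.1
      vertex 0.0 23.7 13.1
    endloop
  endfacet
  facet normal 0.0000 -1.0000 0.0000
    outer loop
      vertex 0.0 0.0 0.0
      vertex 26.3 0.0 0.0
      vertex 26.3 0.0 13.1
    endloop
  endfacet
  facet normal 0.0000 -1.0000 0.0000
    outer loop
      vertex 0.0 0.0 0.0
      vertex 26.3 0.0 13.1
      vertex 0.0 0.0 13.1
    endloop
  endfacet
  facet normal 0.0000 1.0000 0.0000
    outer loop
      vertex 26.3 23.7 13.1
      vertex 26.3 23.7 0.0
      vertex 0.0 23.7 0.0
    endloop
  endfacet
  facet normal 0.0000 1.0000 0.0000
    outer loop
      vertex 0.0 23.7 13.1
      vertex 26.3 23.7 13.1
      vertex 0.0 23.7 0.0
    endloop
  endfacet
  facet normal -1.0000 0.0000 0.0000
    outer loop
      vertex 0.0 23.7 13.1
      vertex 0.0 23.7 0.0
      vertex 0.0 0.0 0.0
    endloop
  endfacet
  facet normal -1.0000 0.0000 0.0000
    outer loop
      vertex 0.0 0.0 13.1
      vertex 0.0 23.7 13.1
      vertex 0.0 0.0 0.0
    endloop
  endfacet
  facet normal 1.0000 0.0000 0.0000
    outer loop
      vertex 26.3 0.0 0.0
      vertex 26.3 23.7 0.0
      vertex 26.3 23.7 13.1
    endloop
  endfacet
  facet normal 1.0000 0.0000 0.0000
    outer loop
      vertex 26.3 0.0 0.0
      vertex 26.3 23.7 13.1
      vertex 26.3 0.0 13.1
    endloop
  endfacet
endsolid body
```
; perimeter-only toolpath
G21 ; units = mm
G90 ; absolute positioning
G28 ; home
; layer 1
G0 Z3.3
G0 X0.0 Y0.0
G1 X26.3 Y0.0
G1 X26.3 Y23.7
G1 X0.0 Y23.7
G1 X0.0 Y0.0
; layer 2
G0 Z6.5
G0 X0.0 Y0.0
G1 X26.3 Y0.0
G1 X26.3 Y23.7
G1 X0.0 Y23.7
G1 X0.0 Y0.0
; layer 3
G0 Z9.8
G0 X0.0 Y0.0
G1 X26.3 Y0.0
G1 X26.3 Y23.7
G1 X0.0 Y23.7
G1 X0.0 Y0.0
; layer 4
G0 Z13.1
G0 X0.0 Y0.0
G1 X26.3 Y0.0
G1 X26.3 Y23.7
G1 X0.0 Y23.7
G1 X0.0 Y0.0
M2 ; end

The solid is a rectangular box, roughly 26.3 × 23.7 mm footprint and 13.1 mm tall. Slicing at Δz = 3.3 mm — 4 equal slices spanning the solid's height, so layer i sits at z = i·h/4 — gives 4 non-empty perimeters. Each is a 4-segment closed polygon; G0 lifts to the layer z and rapids to the start vertex, then G1 traces the edges.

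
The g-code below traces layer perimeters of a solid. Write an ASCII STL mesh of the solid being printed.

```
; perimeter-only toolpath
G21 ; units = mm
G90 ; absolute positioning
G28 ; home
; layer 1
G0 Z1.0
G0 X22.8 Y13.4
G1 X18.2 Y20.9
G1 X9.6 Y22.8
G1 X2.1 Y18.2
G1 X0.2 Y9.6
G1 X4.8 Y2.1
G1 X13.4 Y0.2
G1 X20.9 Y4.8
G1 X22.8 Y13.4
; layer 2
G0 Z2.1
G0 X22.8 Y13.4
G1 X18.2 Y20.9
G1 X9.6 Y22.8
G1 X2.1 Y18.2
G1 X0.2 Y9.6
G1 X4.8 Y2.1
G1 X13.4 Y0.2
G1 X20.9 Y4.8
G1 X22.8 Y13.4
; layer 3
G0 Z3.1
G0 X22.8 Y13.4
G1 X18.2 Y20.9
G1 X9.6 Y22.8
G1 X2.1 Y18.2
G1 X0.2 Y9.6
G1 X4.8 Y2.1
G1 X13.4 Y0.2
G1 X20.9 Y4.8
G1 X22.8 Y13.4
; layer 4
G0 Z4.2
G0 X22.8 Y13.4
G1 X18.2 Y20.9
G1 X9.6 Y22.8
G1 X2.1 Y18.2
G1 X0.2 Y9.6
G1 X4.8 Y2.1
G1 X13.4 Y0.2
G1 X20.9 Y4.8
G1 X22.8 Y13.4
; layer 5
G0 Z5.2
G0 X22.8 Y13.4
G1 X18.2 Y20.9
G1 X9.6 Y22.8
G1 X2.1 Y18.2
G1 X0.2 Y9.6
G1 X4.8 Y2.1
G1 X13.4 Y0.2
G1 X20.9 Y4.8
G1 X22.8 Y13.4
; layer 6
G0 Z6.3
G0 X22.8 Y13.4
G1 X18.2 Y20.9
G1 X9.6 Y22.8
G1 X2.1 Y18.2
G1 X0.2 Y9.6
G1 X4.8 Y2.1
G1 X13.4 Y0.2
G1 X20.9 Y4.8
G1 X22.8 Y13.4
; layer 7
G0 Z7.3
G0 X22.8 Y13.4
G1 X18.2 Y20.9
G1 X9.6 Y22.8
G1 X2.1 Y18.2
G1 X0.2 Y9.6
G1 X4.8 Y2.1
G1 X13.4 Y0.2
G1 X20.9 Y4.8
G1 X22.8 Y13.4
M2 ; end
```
solid part
  facet normal 0.0000 0.0000 -1.0000
    outer loop
      vertex 9.6 22.8 0.0
      vertex 18.2 20.9 0.0
      vertex 22.8 13.4 0.0
    endloop
  endfacet
  facet normal 0.0000 0.0000 -1.0000
    outer loop
      vertex 2.1 18.2 0.0
      vertex 9.6 22.8 0.0
      vertex 22.8 13.4 0.0
    endloop
  endfacet
  facet normal 0.0000 0.0000 -1.0000
    outer loop
      vertex 0.2 9.6 0.0
      vertex 2.1 18.2 0.0
      vertex 22.8 13.4 0.0
    endloop
  endfacet
  facet normal 0.0000 0.0000 -1.0000
    outer loop
      vertex 4.8 2.1 0.0
      vertex 0.2 9.6 0.0
      vertex 22.8 13.4 0.0
    endloop
  endfacet
  facet normal 0.0000 0.0000 -1.0000
    outer loop
      vertex 13.4 0.2 0.0
      vertex 4.8 2.1 0.0
      vertex 22.8 13.4 0.0
    endloop
  endfacet
  facet normal 0.0000 0.0000 -1.0000
    outer loop
      vertex 20.9 4.8 0.0
      vertex 13.4 0.2 0.0
      vertex 22.8 13.4 0.0
    endloop
  endfacet
  facet normal 0.0000 0.0000 1.0000
    outer loop
      vertex 22.8 13.4 7.3
      vertex 18.2 20.9 7.3
      vertex 9.6 22.8 7.3
    endloop
  endfacet
  facet normal 0.0000 0.0000 1.0000
    outer loop
      vertex 22.8 13.4 7.3
      vertex 9.6 22.8 7.3
      vertex 2.1 18.2 7.3
    endloop
  endfacet
  facet normal 0.0000 0.0000 1.0000
    outer loop
      vertex 22.8 13.4 7.3
      vertex 2.1 18.2 7.3
      vertex 0.2 9.6 7.3
    endloop
  endfacet
  facet normal 0.0000 0.0000 1.0000
    outer loop
      vertex 22.8 13.4 7.3
      vertex 0.2 9.6 7.3
      vertex 4.8 2.1 7.3
    endloop
  endfacet
  facet normal 0.0000 0.0000 1.0000
    outer loop
      vertex 22.8 13.4 7.3
      vertex 4.8 2.1 7.3
      vertex 13.4 0.2 7.3
    endloop
  endfacet
  facet normal 0.0000 0.0000 1.0000
    outer loop
      vertex 22.8 13.4 7.3
      vertex 13.4 0.2 7.3
      vertex 20.9 4.8 7.3
    endloop
  endfacet
  facet normal 0.8524 0.5228 0.0000
    outer loop
      vertex 22.8 13.4 0.0
      vertex 18.2 20.9 0.0
      vertex 18.2 20.9 7.3
    endloop
  endfacet
  facet normal 0.8524 0.5228 0.0000
    outer loop
      vertex 22.8 13.4 0.0
      vertex 18.2 20.9 7.3
      vertex 22.8 13.4 7.3
    endloop
  endfacet
  facet normal 0.2157 0.9765 0.0000
    outer loop
      vertex 18.2 20.9 0.0
      vertex 9.6 22.8 0.0
      vertex 9.6 22.8 7.3
    endloop
  endfacet
  facet normal 0.2157 0.9765 0.0000
    outer loop
      vertex 18.2 20.9 0.0
      vertex 9.6 22.8 7.3
      vertex 18.2 20.9 7.3
    endloop
  endfacet
  facet normal -0.5228 0.8524 0.0000
    outer loop
      vertex 9.6 22.8 0.0
      vertex 2.1 18.2 0.0
      vertex 2.1 18.2 7.3
    endloop
  endfacet
  facet normal -0.5228 0.8524 0.0000
    outer loop
      vertex 9.6 22.8 0.0
      vertex 2.1 18.2 7.3
      vertex 9.6 22.8 7.3
    endloop
  endfacet
  facet normal -0.9765 0.2157 0.0000
    outer loop
      vertex 2.1 18.2 0.0
      vertex 0.2 9.6 0.0
      vertex 0.2 9.6 7.3
    endloop
  endfacet
  facet normal -0.9765 0.2157 0.0000
    outer loop
      vertex 2.1 18.2 0.0
      vertex 0.2 9.6 7.3
      vertex 2.1 18.2 7.3
    endloop
  endfacet
  facet normal -0.8524 -0.5228 0.0000
    outer loop
      vertex 0.2 9.6 0.0
      vertex 4.8 2.1 0.0
      vertex 4.8 2.1 7.3
    endloop
  endfacet
  facet normal -0.8524 -0.5228 0.0000
    outer loop
      vertex 0.2 9.6 0.0
      vertex 4.8 2.1 7.3
      vertex 0.2 9.6 7.3
    endloop
  endfacet
  facet normal -0.2157 -0.9765 0.0000
    outer loop
      vertex 4.8 2.1 0.0
      vertex 13.4 0.2 0.0
      vertex 13.4 0.2 7.3
    endloop
  endfacet
  facet normal -0.2157 -0.9765 0.0000
    outer loop
      vertex 4.8 2.1 0.0
      vertex 13.4 0.2 7.3
      vertex 4.8 2.1 7.3
    endloop
  endfacet
  facet normal 0.5228 -0.8524 0.0000
    outer loop
      vertex 13.4 0.2 0.0
      vertex 20.9 4.8 0.0
      vertex 20.9 4.8 7.3
    endloop
  endfacet
  facet normal 0.5228 -0.8524 0.0000
    outer loop
      vertex 13.4 0.2 0.0
      vertex 20.9 4.8 7.3
      vertex 13.4 0.2 7.3
    endloop
  endfacet
  facet normal 0.9765 -0.2157 0.0000
    outer loop
      vertex 20.9 4.8 0.0
      vertex 22.8 13.4 0.0
      vertex 22.8 13.4 7.3
    endloop
  endfacet
  facet normal 0.9765 -0.2157 0.0000
    outer loop
      vertex 20.9 4.8 0.0
      vertex 22.8 13.4 7.3
      vertex 20.9 4.8 7.3
    endloop
  endfacet
endsolid part

The G0 Z moves step by Δz≈1.0 mm. Every layer's G1 loop is the same polygon, so the solid is a straight extrusion of it from z=0 to z≈7.3. Closing with flat bottom and top caps and triangulating gives 28 facets — a regular 8-sided prism (a cylinder approximated with 8 flat sides), circumscribed radius ≈ 11.5 mm, height ≈ 7.3 mm.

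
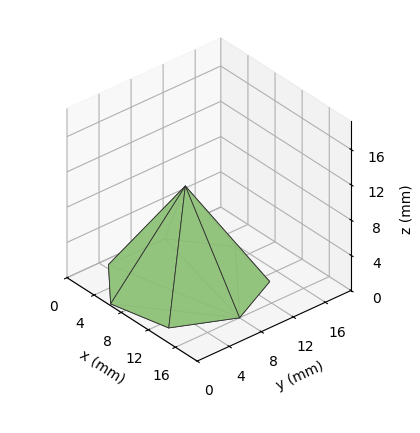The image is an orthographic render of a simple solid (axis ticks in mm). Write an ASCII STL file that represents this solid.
Reading the render: the shape is a regular 7-sided pyramid, base circumscribed radius ≈ 8 mm, apex at z ≈ 11 mm (dimensions read to the nearest mm from the axis ticks). For the STL, each face is triangulated and given an outward normal.

solid part
  facet normal 0.0000 0.0000 -1.0000
    outer loop
      vertex 6.2 15.8 0.0
      vertex 13.0 14.3 0.0
      vertex 16.0 8.0 0.0
    endloop
  endfacet
  facet normal 0.0000 0.0000 -1.0000
    outer loop
      vertex 0.8 11.5 0.0
      vertex 6.2 15.8 0.0
      vertex 16.0 8.0 0.0
    endloop
  endfacet
  facet normal 0.0000 0.0000 -1.0000
    outer loop
      vertex 0.8 4.5 0.0
      vertex 0.8 11.5 0.0
      vertex 16.0 8.0 0.0
    endloop
  endfacet
  facet normal 0.0000 0.0000 -1.0000
    outer loop
      vertex 6.2 0.2 0.0
      vertex 0.8 4.5 0.0
      vertex 16.0 8.0 0.0
    endloop
  endfacet
  facet normal 0.0000 0.0000 -1.0000
    outer loop
      vertex 13.0 1.7 0.0
      vertex 6.2 0.2 0.0
      vertex 16.0 8.0 0.0
    endloop
  endfacet
  facet normal 0.7547 0.3594 0.5489
    outer loop
      vertex 16.0 8.0 0.0
      vertex 13.0 14.3 0.0
      vertex 8.0 8.0 11.0
    endloop
  endfacet
  facet normal 0.1800 0.8161 0.5492
    outer loop
      vertex 13.0 14.3 0.0
      vertex 6.2 15.8 0.0
      vertex 8.0 8.0 11.0
    endloop
  endfacet
  facet normal -0.5207 0.6539 0.5489
    outer loop
      vertex 6.2 15.8 0.0
      vertex 0.8 11.5 0.0
      vertex 8.0 8.0 11.0
    endloop
  endfacet
  facet normal -0.8367 0.0000 0.5477
    outer loop
      vertex 0.8 11.5 0.0
      vertex 0.8 4.5 0.0
      vertex 8.0 8.0 11.0
    endloop
  endfacet
  facet normal -0.5207 -0.6539 0.5489
    outer loop
      vertex 0.8 4.5 0.0
      vertex 6.2 0.2 0.0
      vertex 8.0 8.0 11.0
    endloop
  endfacet
  facet normal 0.1800 -0.8161 0.5492
    outer loop
      vertex 6.2 0.2 0.0
      vertex 13.0 1.7 0.0
      vertex 8.0 8.0 11.0
    endloop
  endfacet
  facet normal 0.7547 -0.3594 0.5489
    outer loop
      vertex 13.0 1.7 0.0
      vertex 16.0 8.0 0.0
      vertex 8.0 8.0 11.0
    endloop
  endfacet
endsolid part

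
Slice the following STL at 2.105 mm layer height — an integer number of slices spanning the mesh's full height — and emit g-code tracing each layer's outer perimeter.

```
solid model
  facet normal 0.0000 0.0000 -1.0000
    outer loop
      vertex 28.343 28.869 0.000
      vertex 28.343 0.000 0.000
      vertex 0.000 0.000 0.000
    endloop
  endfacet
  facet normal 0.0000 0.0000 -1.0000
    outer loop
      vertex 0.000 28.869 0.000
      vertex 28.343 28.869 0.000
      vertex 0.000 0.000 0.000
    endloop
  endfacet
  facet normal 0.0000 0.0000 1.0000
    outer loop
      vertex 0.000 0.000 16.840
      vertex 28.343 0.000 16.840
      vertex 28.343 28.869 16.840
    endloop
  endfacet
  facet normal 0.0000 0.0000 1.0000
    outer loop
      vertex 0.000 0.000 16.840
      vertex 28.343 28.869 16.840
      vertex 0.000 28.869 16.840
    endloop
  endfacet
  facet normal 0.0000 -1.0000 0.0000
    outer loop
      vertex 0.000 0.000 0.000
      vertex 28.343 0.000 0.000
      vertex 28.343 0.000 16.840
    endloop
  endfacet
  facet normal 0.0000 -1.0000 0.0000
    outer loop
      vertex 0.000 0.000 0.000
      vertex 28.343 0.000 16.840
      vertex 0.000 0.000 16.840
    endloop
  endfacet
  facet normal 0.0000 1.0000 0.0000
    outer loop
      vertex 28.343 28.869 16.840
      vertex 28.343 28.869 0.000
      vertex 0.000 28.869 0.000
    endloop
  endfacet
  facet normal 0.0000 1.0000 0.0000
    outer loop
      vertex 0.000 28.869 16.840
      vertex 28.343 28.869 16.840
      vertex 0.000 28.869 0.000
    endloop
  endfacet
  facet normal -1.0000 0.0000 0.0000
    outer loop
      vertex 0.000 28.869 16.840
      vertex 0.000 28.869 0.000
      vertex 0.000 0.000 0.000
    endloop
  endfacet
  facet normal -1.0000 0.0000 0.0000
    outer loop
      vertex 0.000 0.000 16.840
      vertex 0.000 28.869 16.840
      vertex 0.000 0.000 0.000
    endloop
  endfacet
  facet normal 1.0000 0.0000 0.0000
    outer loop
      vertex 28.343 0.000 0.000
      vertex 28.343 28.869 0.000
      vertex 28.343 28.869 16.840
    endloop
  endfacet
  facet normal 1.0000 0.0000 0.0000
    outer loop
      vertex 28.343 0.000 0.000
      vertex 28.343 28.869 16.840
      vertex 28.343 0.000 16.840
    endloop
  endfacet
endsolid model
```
; perimeter-only toolpath
G21 ; units = mm
G90 ; absolute positioning
G28 ; home
; layer 1
G0 Z2.105
G0 X0.000 Y0.000
G1 X28.343 Y0.000
G1 X28.343 Y28.869
G1 X0.000 Y28.869
G1 X0.000 Y0.000
; layer 2
G0 Z4.210
G0 X0.000 Y0.000
G1 X28.343 Y0.000
G1 X28.343 Y28.869
G1 X0.000 Y28.869
G1 X0.000 Y0.000
; layer 3
G0 Z6.315
G0 X0.000 Y0.000
G1 X28.343 Y0.000
G1 X28.343 Y28.869
G1 X0.000 Y28.869
G1 X0.000 Y0.000
; layer 4
G0 Z8.420
G0 X0.000 Y0.000
G1 X28.343 Y0.000
G1 X28.343 Y28.869
G1 X0.000 Y28.869
G1 X0.000 Y0.000
; layer 5
G0 Z10.525
G0 X0.000 Y0.000
G1 X28.343 Y0.000
G1 X28.343 Y28.869
G1 X0.000 Y28.869
G1 X0.000 Y0.000
; layer 6
G0 Z12.630
G0 X0.000 Y0.000
G1 X28.343 Y0.000
G1 X28.343 Y28.869
G1 X0.000 Y28.869
G1 X0.000 Y0.000
; layer 7
G0 Z14.735
G0 X0.000 Y0.000
G1 X28.343 Y0.000
G1 X28.343 Y28.869
G1 X0.000 Y28.869
G1 X0.000 Y0.000
; layer 8
G0 Z16.840
G0 X0.000 Y0.000
G1 X28.343 Y0.000
G1 X28.343 Y28.869
G1 X0.000 Y28.869
G1 X0.000 Y0.000
M2 ; end

The solid is a rectangular box, roughly 28.3 × 28.9 mm footprint and 16.8 mm tall. Slicing at Δz = 2.105 mm — 8 equal slices spanning the solid's height, so layer i sits at z = i·h/8 — gives 8 non-empty perimeters. Each is a 4-segment closed polygon; G0 lifts to the layer z and rapids to the start vertex, then G1 traces the edges.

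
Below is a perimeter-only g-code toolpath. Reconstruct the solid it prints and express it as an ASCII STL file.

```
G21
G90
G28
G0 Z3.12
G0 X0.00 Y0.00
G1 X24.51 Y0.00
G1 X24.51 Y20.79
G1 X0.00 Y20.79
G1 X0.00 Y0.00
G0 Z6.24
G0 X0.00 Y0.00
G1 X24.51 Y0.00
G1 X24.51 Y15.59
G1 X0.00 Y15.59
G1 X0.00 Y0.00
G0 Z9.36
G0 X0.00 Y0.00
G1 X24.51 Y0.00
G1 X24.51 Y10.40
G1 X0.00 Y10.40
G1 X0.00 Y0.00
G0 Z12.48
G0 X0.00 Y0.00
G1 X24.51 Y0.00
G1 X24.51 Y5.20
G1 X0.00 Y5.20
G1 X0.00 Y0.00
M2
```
solid part
  facet normal 0.0000 0.0000 -1.0000
    outer loop
      vertex 24.51 25.99 0.00
      vertex 24.51 0.00 0.00
      vertex 0.00 0.00 0.00
    endloop
  endfacet
  facet normal 0.0000 0.0000 -1.0000
    outer loop
      vertex 0.00 25.99 0.00
      vertex 24.51 25.99 0.00
      vertex 0.00 0.00 0.00
    endloop
  endfacet
  facet normal 0.0000 -1.0000 0.0000
    outer loop
      vertex 0.00 0.00 0.00
      vertex 24.51 0.00 0.00
      vertex 24.51 0.00 15.60
    endloop
  endfacet
  facet normal 0.0000 -1.0000 0.0000
    outer loop
      vertex 0.00 0.00 0.00
      vertex 24.51 0.00 15.60
      vertex 0.00 0.00 15.60
    endloop
  endfacet
  facet normal 0.0000 0.5146 0.8574
    outer loop
      vertex 0.00 0.00 15.60
      vertex 24.51 0.00 15.60
      vertex 24.51 25.99 0.00
    endloop
  endfacet
  facet normal 0.0000 0.5146 0.8574
    outer loop
      vertex 0.00 0.00 15.60
      vertex 24.51 25.99 0.00
      vertex 0.00 25.99 0.00
    endloop
  endfacet
  facet normal -1.0000 0.0000 0.0000
    outer loop
      vertex 0.00 0.00 15.60
      vertex 0.00 25.99 0.00
      vertex 0.00 0.00 0.00
    endloop
  endfacet
  facet normal 1.0000 0.0000 0.0000
    outer loop
      vertex 24.51 0.00 0.00
      vertex 24.51 25.99 0.00
      vertex 24.51 0.00 15.60
    endloop
  endfacet
endsolid part

The G0 Z moves step by Δz≈3.12 mm. The G1 loops shrink linearly with z, so the solid tapers from its base footprint up to z≈15.6. Closing with a flat bottom cap and the tapered top and triangulating gives 8 facets — a wedge (ramp): 24.5 × 26 mm base, rising to 15.6 mm along the y=0 edge and sloping linearly to z=0 at y=26.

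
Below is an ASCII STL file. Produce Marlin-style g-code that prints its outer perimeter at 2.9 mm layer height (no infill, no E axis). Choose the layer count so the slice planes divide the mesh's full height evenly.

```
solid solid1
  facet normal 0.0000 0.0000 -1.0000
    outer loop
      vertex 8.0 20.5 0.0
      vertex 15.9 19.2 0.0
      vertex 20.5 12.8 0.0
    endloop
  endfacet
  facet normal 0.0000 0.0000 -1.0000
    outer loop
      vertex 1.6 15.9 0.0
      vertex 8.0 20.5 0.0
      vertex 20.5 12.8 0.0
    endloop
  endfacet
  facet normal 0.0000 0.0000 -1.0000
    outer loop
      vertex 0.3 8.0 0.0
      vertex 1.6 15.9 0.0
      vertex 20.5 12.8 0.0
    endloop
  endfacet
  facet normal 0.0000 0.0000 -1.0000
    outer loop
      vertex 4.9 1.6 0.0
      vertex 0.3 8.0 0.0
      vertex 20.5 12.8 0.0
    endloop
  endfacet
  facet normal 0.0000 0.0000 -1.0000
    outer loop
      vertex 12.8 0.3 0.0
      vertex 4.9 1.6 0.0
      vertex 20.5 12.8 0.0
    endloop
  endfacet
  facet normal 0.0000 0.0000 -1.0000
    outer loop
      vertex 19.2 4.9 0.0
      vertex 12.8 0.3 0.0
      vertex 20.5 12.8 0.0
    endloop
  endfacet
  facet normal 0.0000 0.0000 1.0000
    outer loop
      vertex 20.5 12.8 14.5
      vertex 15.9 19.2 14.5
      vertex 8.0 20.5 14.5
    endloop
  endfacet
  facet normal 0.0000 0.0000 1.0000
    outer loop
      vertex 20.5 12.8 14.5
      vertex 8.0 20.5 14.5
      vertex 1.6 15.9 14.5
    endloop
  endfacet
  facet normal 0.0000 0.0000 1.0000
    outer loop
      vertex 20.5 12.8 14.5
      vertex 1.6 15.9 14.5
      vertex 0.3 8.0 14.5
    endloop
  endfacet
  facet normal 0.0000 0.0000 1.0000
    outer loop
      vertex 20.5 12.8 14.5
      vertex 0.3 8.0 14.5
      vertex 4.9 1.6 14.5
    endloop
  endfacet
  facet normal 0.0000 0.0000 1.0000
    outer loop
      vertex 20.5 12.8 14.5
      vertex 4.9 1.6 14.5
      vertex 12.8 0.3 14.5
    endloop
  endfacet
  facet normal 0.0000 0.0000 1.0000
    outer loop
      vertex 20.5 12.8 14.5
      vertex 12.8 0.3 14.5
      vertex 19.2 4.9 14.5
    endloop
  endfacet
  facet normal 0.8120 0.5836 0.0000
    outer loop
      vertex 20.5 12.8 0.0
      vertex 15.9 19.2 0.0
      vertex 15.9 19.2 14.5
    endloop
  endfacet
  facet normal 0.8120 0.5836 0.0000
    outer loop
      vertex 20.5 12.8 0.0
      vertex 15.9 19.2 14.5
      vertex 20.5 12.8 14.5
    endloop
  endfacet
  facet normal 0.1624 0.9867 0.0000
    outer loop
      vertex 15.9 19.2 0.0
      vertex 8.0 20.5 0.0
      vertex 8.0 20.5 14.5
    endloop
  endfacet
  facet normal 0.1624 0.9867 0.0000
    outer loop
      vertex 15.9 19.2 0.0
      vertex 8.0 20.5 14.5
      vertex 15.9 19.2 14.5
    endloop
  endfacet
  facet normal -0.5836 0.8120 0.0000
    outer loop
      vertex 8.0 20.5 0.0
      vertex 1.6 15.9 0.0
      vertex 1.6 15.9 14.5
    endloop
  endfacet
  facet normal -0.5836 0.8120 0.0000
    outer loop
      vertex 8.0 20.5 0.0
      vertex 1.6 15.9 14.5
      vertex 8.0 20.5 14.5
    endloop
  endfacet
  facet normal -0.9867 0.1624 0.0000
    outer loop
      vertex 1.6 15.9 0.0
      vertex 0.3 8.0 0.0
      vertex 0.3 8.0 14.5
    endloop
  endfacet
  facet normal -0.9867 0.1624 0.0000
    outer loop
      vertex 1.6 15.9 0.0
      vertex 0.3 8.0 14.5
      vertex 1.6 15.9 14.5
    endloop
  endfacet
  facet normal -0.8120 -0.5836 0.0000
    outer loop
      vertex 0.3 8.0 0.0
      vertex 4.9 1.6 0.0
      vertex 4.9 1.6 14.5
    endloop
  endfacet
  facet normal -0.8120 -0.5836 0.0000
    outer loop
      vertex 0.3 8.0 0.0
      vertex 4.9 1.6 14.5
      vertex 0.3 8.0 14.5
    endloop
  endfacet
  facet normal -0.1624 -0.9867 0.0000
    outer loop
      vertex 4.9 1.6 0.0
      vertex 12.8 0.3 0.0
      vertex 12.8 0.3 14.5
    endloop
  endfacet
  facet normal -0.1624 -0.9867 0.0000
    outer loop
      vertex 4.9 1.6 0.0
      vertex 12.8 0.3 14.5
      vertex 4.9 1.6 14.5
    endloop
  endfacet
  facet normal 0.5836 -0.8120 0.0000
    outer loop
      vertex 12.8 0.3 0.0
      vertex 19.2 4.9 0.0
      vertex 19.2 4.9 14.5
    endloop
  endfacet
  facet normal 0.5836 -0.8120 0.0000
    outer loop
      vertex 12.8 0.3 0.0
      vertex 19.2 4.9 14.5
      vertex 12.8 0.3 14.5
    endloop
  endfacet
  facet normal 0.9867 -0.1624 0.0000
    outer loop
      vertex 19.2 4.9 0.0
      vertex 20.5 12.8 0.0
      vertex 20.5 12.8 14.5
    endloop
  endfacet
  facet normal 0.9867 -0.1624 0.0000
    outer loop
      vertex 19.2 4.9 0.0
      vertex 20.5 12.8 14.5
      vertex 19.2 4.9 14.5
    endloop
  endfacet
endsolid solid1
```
; perimeter-only toolpath
G21 ; units = mm
G90 ; absolute positioning
G28 ; home
; layer 1
G0 Z2.9
G0 X20.5 Y12.8
G1 X15.9 Y19.2
G1 X8.0 Y20.5
G1 X1.6 Y15.9
G1 X0.3 Y8.0
G1 X4.9 Y1.6
G1 X12.8 Y0.3
G1 X19.2 Y4.9
G1 X20.5 Y12.8
; layer 2
G0 Z5.8
G0 X20.5 Y12.8
G1 X15.9 Y19.2
G1 X8.0 Y20.5
G1 X1.6 Y15.9
G1 X0.3 Y8.0
G1 X4.9 Y1.6
G1 X12.8 Y0.3
G1 X19.2 Y4.9
G1 X20.5 Y12.8
; layer 3
G0 Z8.7
G0 X20.5 Y12.8
G1 X15.9 Y19.2
G1 X8.0 Y20.5
G1 X1.6 Y15.9
G1 X0.3 Y8.0
G1 X4.9 Y1.6
G1 X12.8 Y0.3
G1 X19.2 Y4.9
G1 X20.5 Y12.8
; layer 4
G0 Z11.6
G0 X20.5 Y12.8
G1 X15.9 Y19.2
G1 X8.0 Y20.5
G1 X1.6 Y15.9
G1 X0.3 Y8.0
G1 X4.9 Y1.6
G1 X12.8 Y0.3
G1 X19.2 Y4.9
G1 X20.5 Y12.8
; layer 5
G0 Z14.5
G0 X20.5 Y12.8
G1 X15.9 Y19.2
G1 X8.0 Y20.5
G1 X1.6 Y15.9
G1 X0.3 Y8.0
G1 X4.9 Y1.6
G1 X12.8 Y0.3
G1 X19.2 Y4.9
G1 X20.5 Y12.8
M2 ; end

The solid is a regular 8-sided prism (a cylinder approximated with 8 flat sides), circumscribed radius ≈ 10.4 mm, height ≈ 14.5 mm. Slicing at Δz = 2.9 mm — 5 equal slices spanning the solid's height, so layer i sits at z = i·h/5 — gives 5 non-empty perimeters. Each is a 8-segment closed polygon; G0 lifts to the layer z and rapids to the start vertex, then G1 traces the edges.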